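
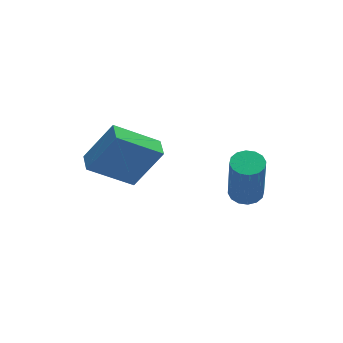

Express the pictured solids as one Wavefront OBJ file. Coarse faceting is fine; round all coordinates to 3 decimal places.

v 1.722 0.478 -3.913
v 2.205 0.854 -3.812
v 2.06 0.518 -1.866
v 1.578 0.142 -1.967
v 1.947 1.044 -3.799
v 1.802 0.709 -1.853
v 1.629 1.083 -3.816
v 1.484 0.747 -1.87
v 1.335 0.959 -3.859
v 1.191 0.624 -1.913
v 1.146 0.707 -3.916
v 1.002 0.371 -1.97
v 1.111 0.393 -3.973
v 0.967 0.057 -2.027
v 1.24 0.102 -4.014
v 1.095 -0.234 -2.068
v 1.498 -0.089 -4.027
v 1.353 -0.424 -2.081
v 1.816 -0.127 -4.01
v 1.671 -0.463 -2.064
v 2.109 -0.004 -3.967
v 1.965 -0.339 -2.021
v 2.298 0.249 -3.91
v 2.154 -0.087 -1.964
v 2.333 0.563 -3.853
v 2.189 0.227 -1.907
v -3.317 2.448 -2.263
v -2.323 2.163 -0.729
v -3.085 3.213 -2.272
v -2.091 2.928 -0.738
v -1.789 1.972 -3.342
v -0.795 1.687 -1.808
v -1.557 2.737 -3.351
v -0.563 2.452 -1.817
f 2 1 5
f 2 5 3
f 3 5 6
f 3 6 4
f 5 1 7
f 5 7 6
f 6 7 8
f 6 8 4
f 7 1 9
f 7 9 8
f 8 9 10
f 8 10 4
f 9 1 11
f 9 11 10
f 10 11 12
f 10 12 4
f 11 1 13
f 11 13 12
f 12 13 14
f 12 14 4
f 13 1 15
f 13 15 14
f 14 15 16
f 14 16 4
f 15 1 17
f 15 17 16
f 16 17 18
f 16 18 4
f 17 1 19
f 17 19 18
f 18 19 20
f 18 20 4
f 19 1 21
f 19 21 20
f 20 21 22
f 20 22 4
f 21 1 23
f 21 23 22
f 22 23 24
f 22 24 4
f 23 1 25
f 23 25 24
f 24 25 26
f 24 26 4
f 25 1 2
f 25 2 26
f 26 2 3
f 26 3 4
f 28 30 27
f 31 28 27
f 27 30 29
f 29 31 27
f 28 34 30
f 32 28 31
f 32 34 28
f 30 34 29
f 33 31 29
f 29 34 33
f 33 32 31
f 34 32 33



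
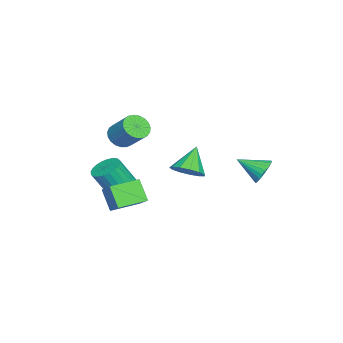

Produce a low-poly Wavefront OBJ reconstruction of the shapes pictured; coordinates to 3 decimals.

v 1.606 -0.859 -0.589
v 0.996 -1.488 0.566
v 2.516 -0.14 0.282
v 1.906 -0.77 1.437
v 2.714 -2.13 -0.697
v 2.104 -2.76 0.458
v 3.624 -1.412 0.174
v 3.014 -2.041 1.329
v -3.068 -3.25 1.757
v -2.431 -3.805 1.916
v -1.774 -2.704 3.122
v -2.412 -2.15 2.963
v -2.291 -3.603 1.656
v -1.634 -2.503 2.862
v -2.285 -3.341 1.413
v -1.629 -2.24 2.619
v -2.415 -3.063 1.23
v -1.758 -1.962 2.436
v -2.658 -2.817 1.138
v -2.001 -1.716 2.344
v -2.972 -2.646 1.153
v -2.315 -1.545 2.359
v -3.302 -2.579 1.272
v -2.646 -1.479 2.478
v -3.592 -2.629 1.475
v -2.936 -1.529 2.682
v -3.792 -2.786 1.727
v -3.135 -1.686 2.934
v -3.866 -3.023 1.984
v -3.209 -1.923 3.191
v -3.803 -3.3 2.202
v -3.146 -2.199 3.408
v -3.612 -3.568 2.343
v -2.955 -2.467 3.549
v -3.327 -3.781 2.382
v -2.671 -2.68 3.588
v -2.998 -3.902 2.313
v -2.341 -2.802 3.52
v -2.681 -3.911 2.149
v -2.024 -2.81 3.355
v -4.011 4.549 -0.48
v -3.714 4.164 -1.225
v -3.949 3.051 0.32
v -3.416 4.258 -1.073
v -3.208 4.395 -0.831
v -3.123 4.557 -0.536
v -3.173 4.717 -0.232
v -3.351 4.852 0.034
v -3.629 4.94 0.222
v -3.966 4.969 0.303
v -4.309 4.935 0.265
v -4.607 4.841 0.113
v -4.814 4.703 -0.129
v -4.9 4.542 -0.424
v -4.849 4.382 -0.728
v -4.672 4.247 -0.994
v -4.393 4.158 -1.182
v -4.057 4.129 -1.263
v -0.214 1.252 1.144
v 0.506 1.584 1.736
v -1.386 1.448 2.456
v 0.294 2.032 1.481
v -0.08 2.233 1.118
v -0.496 2.122 0.763
v -0.823 1.735 0.529
v -0.956 1.195 0.491
v -0.854 0.673 0.659
v -0.549 0.335 0.982
v -0.138 0.288 1.355
v 0.249 0.548 1.662
v 0.489 1.031 1.804
v -0.171 -2.264 -0.671
v 0.708 -2.119 -0.802
v 1.109 -2.992 0.941
v 0.231 -3.136 1.071
v 0.615 -1.826 -0.633
v 1.016 -2.698 1.11
v 0.401 -1.599 -0.47
v 0.803 -2.471 1.273
v 0.101 -1.473 -0.338
v 0.503 -2.346 1.405
v -0.24 -1.468 -0.257
v 0.161 -2.34 1.486
v -0.571 -1.584 -0.239
v -0.17 -2.456 1.504
v -0.841 -1.803 -0.286
v -0.44 -2.676 1.456
v -1.009 -2.093 -0.393
v -0.608 -2.965 1.35
v -1.049 -2.408 -0.541
v -0.648 -3.281 1.202
v -0.956 -2.702 -0.71
v -0.555 -3.574 1.033
v -0.743 -2.929 -0.873
v -0.341 -3.801 0.87
v -0.443 -3.054 -1.005
v -0.041 -3.927 0.738
v -0.101 -3.06 -1.086
v 0.3 -3.932 0.657
v 0.23 -2.944 -1.104
v 0.631 -3.816 0.639
v 0.5 -2.724 -1.056
v 0.901 -3.597 0.686
v 0.668 -2.435 -0.95
v 1.069 -3.307 0.793
f 2 4 1
f 5 2 1
f 1 4 3
f 3 5 1
f 2 8 4
f 6 2 5
f 6 8 2
f 4 8 3
f 7 5 3
f 3 8 7
f 7 6 5
f 8 6 7
f 10 9 13
f 10 13 11
f 11 13 14
f 11 14 12
f 13 9 15
f 13 15 14
f 14 15 16
f 14 16 12
f 15 9 17
f 15 17 16
f 16 17 18
f 16 18 12
f 17 9 19
f 17 19 18
f 18 19 20
f 18 20 12
f 19 9 21
f 19 21 20
f 20 21 22
f 20 22 12
f 21 9 23
f 21 23 22
f 22 23 24
f 22 24 12
f 23 9 25
f 23 25 24
f 24 25 26
f 24 26 12
f 25 9 27
f 25 27 26
f 26 27 28
f 26 28 12
f 27 9 29
f 27 29 28
f 28 29 30
f 28 30 12
f 29 9 31
f 29 31 30
f 30 31 32
f 30 32 12
f 31 9 33
f 31 33 32
f 32 33 34
f 32 34 12
f 33 9 35
f 33 35 34
f 34 35 36
f 34 36 12
f 35 9 37
f 35 37 36
f 36 37 38
f 36 38 12
f 37 9 39
f 37 39 38
f 38 39 40
f 38 40 12
f 39 9 10
f 39 10 40
f 40 10 11
f 40 11 12
f 42 41 44
f 42 44 43
f 44 41 45
f 44 45 43
f 45 41 46
f 45 46 43
f 46 41 47
f 46 47 43
f 47 41 48
f 47 48 43
f 48 41 49
f 48 49 43
f 49 41 50
f 49 50 43
f 50 41 51
f 50 51 43
f 51 41 52
f 51 52 43
f 52 41 53
f 52 53 43
f 53 41 54
f 53 54 43
f 54 41 55
f 54 55 43
f 55 41 56
f 55 56 43
f 56 41 57
f 56 57 43
f 57 41 58
f 57 58 43
f 58 41 42
f 58 42 43
f 60 59 62
f 60 62 61
f 62 59 63
f 62 63 61
f 63 59 64
f 63 64 61
f 64 59 65
f 64 65 61
f 65 59 66
f 65 66 61
f 66 59 67
f 66 67 61
f 67 59 68
f 67 68 61
f 68 59 69
f 68 69 61
f 69 59 70
f 69 70 61
f 70 59 71
f 70 71 61
f 71 59 60
f 71 60 61
f 73 72 76
f 73 76 74
f 74 76 77
f 74 77 75
f 76 72 78
f 76 78 77
f 77 78 79
f 77 79 75
f 78 72 80
f 78 80 79
f 79 80 81
f 79 81 75
f 80 72 82
f 80 82 81
f 81 82 83
f 81 83 75
f 82 72 84
f 82 84 83
f 83 84 85
f 83 85 75
f 84 72 86
f 84 86 85
f 85 86 87
f 85 87 75
f 86 72 88
f 86 88 87
f 87 88 89
f 87 89 75
f 88 72 90
f 88 90 89
f 89 90 91
f 89 91 75
f 90 72 92
f 90 92 91
f 91 92 93
f 91 93 75
f 92 72 94
f 92 94 93
f 93 94 95
f 93 95 75
f 94 72 96
f 94 96 95
f 95 96 97
f 95 97 75
f 96 72 98
f 96 98 97
f 97 98 99
f 97 99 75
f 98 72 100
f 98 100 99
f 99 100 101
f 99 101 75
f 100 72 102
f 100 102 101
f 101 102 103
f 101 103 75
f 102 72 104
f 102 104 103
f 103 104 105
f 103 105 75
f 104 72 73
f 104 73 105
f 105 73 74
f 105 74 75



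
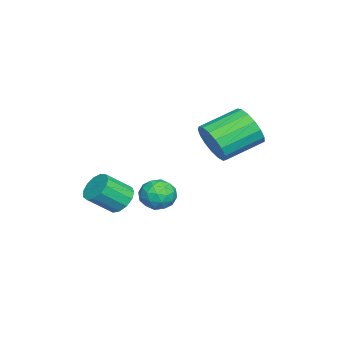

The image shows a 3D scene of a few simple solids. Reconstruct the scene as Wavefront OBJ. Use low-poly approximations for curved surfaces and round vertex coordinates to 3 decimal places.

v 0.737 -1.947 -2.496
v 1.18 -2.158 -2.98
v 1.686 -3.004 -2.149
v 1.243 -2.793 -1.664
v 1.355 -1.867 -2.791
v 1.862 -2.713 -1.96
v 1.334 -1.601 -2.508
v 1.84 -2.448 -1.676
v 1.123 -1.446 -2.221
v 1.629 -2.292 -1.389
v 0.79 -1.449 -2.021
v 1.296 -2.295 -1.189
v 0.439 -1.61 -1.972
v 0.946 -2.457 -1.141
v 0.184 -1.878 -2.089
v 0.69 -2.725 -1.258
v 0.103 -2.168 -2.336
v 0.61 -3.015 -1.504
v 0.224 -2.388 -2.633
v 0.731 -3.234 -1.801
v 0.508 -2.467 -2.886
v 1.014 -3.314 -2.055
v 0.864 -2.381 -3.016
v 1.371 -3.228 -2.185
v -1.483 1.005 -0.32
v -0.985 0.987 0.488
v -1.978 2.278 1.129
v -2.477 2.295 0.32
v -0.762 1.287 0.23
v -1.755 2.578 0.87
v -0.704 1.522 -0.155
v -1.697 2.813 0.485
v -0.825 1.639 -0.578
v -1.818 2.93 0.062
v -1.097 1.61 -0.941
v -2.09 2.901 -0.301
v -1.457 1.443 -1.163
v -2.45 2.734 -0.522
v -1.823 1.175 -1.191
v -2.816 2.466 -0.551
v -2.112 0.868 -1.019
v -3.105 2.159 -0.379
v -2.256 0.592 -0.688
v -3.249 1.883 -0.048
v -2.224 0.411 -0.272
v -3.217 1.702 0.368
v -2.022 0.366 0.133
v -3.015 1.657 0.773
v -1.696 0.467 0.434
v -2.689 1.758 1.074
v -1.322 0.691 0.562
v -2.315 1.982 1.202
v -1.69 -0.706 -3.421
v -1.375 -0.347 -2.807
v -0.845 -1.633 -3.313
v -0.53 -1.274 -2.699
v -1.24 -1.588 -2.644
v -1.762 -1.015 -2.711
v -0.458 -0.965 -3.409
v -0.98 -0.392 -3.476
v -0.614 -0.507 -2.799
v -1.097 -0.892 -2.327
v -1.123 -1.088 -3.793
v -1.606 -1.473 -3.321
v -1.607 -0.445 -3.124
v -0.613 -1.535 -2.996
v -1.03 -1.719 -2.964
v -0.845 -1.508 -2.603
v -1.834 -0.838 -3.067
v -1.649 -0.627 -2.706
v -1.57 -1.356 -2.61
v -0.571 -1.353 -3.414
v -0.386 -1.142 -3.053
v -1.375 -0.472 -3.517
v -1.19 -0.261 -3.156
v -0.65 -0.624 -3.51
v -0.974 -0.328 -2.758
v -0.477 -0.873 -2.694
v -0.435 -0.691 -3.112
v -0.742 -0.354 -3.151
v -1.258 -0.555 -2.48
v -0.761 -1.099 -2.416
v -1.179 -1.284 -2.384
v -1.486 -0.947 -2.424
v -0.811 -0.648 -2.476
v -1.459 -0.881 -3.704
v -0.962 -1.425 -3.64
v -0.734 -1.033 -3.696
v -1.041 -0.696 -3.736
v -1.743 -1.107 -3.426
v -1.246 -1.652 -3.362
v -1.478 -1.626 -2.969
v -1.785 -1.289 -3.008
v -1.409 -1.332 -3.644
f 2 1 5
f 2 5 3
f 3 5 6
f 3 6 4
f 5 1 7
f 5 7 6
f 6 7 8
f 6 8 4
f 7 1 9
f 7 9 8
f 8 9 10
f 8 10 4
f 9 1 11
f 9 11 10
f 10 11 12
f 10 12 4
f 11 1 13
f 11 13 12
f 12 13 14
f 12 14 4
f 13 1 15
f 13 15 14
f 14 15 16
f 14 16 4
f 15 1 17
f 15 17 16
f 16 17 18
f 16 18 4
f 17 1 19
f 17 19 18
f 18 19 20
f 18 20 4
f 19 1 21
f 19 21 20
f 20 21 22
f 20 22 4
f 21 1 23
f 21 23 22
f 22 23 24
f 22 24 4
f 23 1 2
f 23 2 24
f 24 2 3
f 24 3 4
f 26 25 29
f 26 29 27
f 27 29 30
f 27 30 28
f 29 25 31
f 29 31 30
f 30 31 32
f 30 32 28
f 31 25 33
f 31 33 32
f 32 33 34
f 32 34 28
f 33 25 35
f 33 35 34
f 34 35 36
f 34 36 28
f 35 25 37
f 35 37 36
f 36 37 38
f 36 38 28
f 37 25 39
f 37 39 38
f 38 39 40
f 38 40 28
f 39 25 41
f 39 41 40
f 40 41 42
f 40 42 28
f 41 25 43
f 41 43 42
f 42 43 44
f 42 44 28
f 43 25 45
f 43 45 44
f 44 45 46
f 44 46 28
f 45 25 47
f 45 47 46
f 46 47 48
f 46 48 28
f 47 25 49
f 47 49 48
f 48 49 50
f 48 50 28
f 49 25 51
f 49 51 50
f 50 51 52
f 50 52 28
f 51 25 26
f 51 26 52
f 52 26 27
f 52 27 28
f 53 90 69
f 90 64 93
f 69 93 58
f 90 93 69
f 53 69 65
f 69 58 70
f 65 70 54
f 69 70 65
f 53 65 74
f 65 54 75
f 74 75 60
f 65 75 74
f 53 74 86
f 74 60 89
f 86 89 63
f 74 89 86
f 53 86 90
f 86 63 94
f 90 94 64
f 86 94 90
f 54 70 81
f 70 58 84
f 81 84 62
f 70 84 81
f 58 93 71
f 93 64 92
f 71 92 57
f 93 92 71
f 64 94 91
f 94 63 87
f 91 87 55
f 94 87 91
f 63 89 88
f 89 60 76
f 88 76 59
f 89 76 88
f 60 75 80
f 75 54 77
f 80 77 61
f 75 77 80
f 56 82 68
f 82 62 83
f 68 83 57
f 82 83 68
f 56 68 66
f 68 57 67
f 66 67 55
f 68 67 66
f 56 66 73
f 66 55 72
f 73 72 59
f 66 72 73
f 56 73 78
f 73 59 79
f 78 79 61
f 73 79 78
f 56 78 82
f 78 61 85
f 82 85 62
f 78 85 82
f 57 83 71
f 83 62 84
f 71 84 58
f 83 84 71
f 55 67 91
f 67 57 92
f 91 92 64
f 67 92 91
f 59 72 88
f 72 55 87
f 88 87 63
f 72 87 88
f 61 79 80
f 79 59 76
f 80 76 60
f 79 76 80
f 62 85 81
f 85 61 77
f 81 77 54
f 85 77 81



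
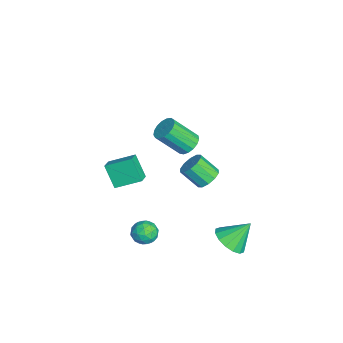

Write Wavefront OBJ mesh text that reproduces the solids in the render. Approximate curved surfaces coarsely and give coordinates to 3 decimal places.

v -3.196 1.479 -0.251
v -2.798 1.002 -0.689
v -2.806 -0.295 0.713
v -3.204 0.181 1.151
v -2.543 1.192 -0.513
v -2.551 -0.106 0.889
v -2.437 1.447 -0.276
v -2.445 0.15 1.126
v -2.505 1.709 -0.034
v -2.513 0.412 1.368
v -2.732 1.919 0.159
v -2.74 0.622 1.561
v -3.064 2.028 0.258
v -3.073 0.731 1.66
v -3.427 2.011 0.24
v -3.435 0.714 1.642
v -3.737 1.872 0.11
v -3.745 0.575 1.512
v -3.923 1.643 -0.103
v -3.931 0.346 1.299
v -3.942 1.376 -0.35
v -3.951 0.079 1.052
v -3.791 1.133 -0.574
v -3.799 -0.164 0.828
v -3.503 0.969 -0.724
v -3.511 -0.328 0.678
v -3.145 0.922 -0.766
v -3.153 -0.375 0.636
v 3.552 -0.414 -0.742
v 3.95 -0.524 -1.377
v 2.97 -1.476 -0.923
v 3.368 -1.586 -1.558
v 3.712 -1.62 -0.884
v 4.072 -0.963 -0.772
v 2.848 -1.037 -1.528
v 3.208 -0.38 -1.416
v 3.516 -0.909 -1.862
v 4.049 -1.269 -1.464
v 2.871 -0.731 -0.836
v 3.404 -1.091 -0.438
v 3.802 -0.375 -1.044
v 3.118 -1.625 -1.256
v 3.32 -1.644 -0.86
v 3.554 -1.709 -1.233
v 3.874 -0.634 -0.688
v 4.108 -0.698 -1.061
v 3.968 -1.343 -0.771
v 2.812 -1.302 -1.239
v 3.046 -1.366 -1.612
v 3.366 -0.291 -1.067
v 3.6 -0.356 -1.44
v 2.952 -0.657 -1.529
v 3.781 -0.667 -1.702
v 3.439 -1.291 -1.808
v 3.133 -0.968 -1.791
v 3.345 -0.582 -1.725
v 4.095 -0.878 -1.468
v 3.752 -1.503 -1.574
v 3.954 -1.523 -1.178
v 4.166 -1.137 -1.112
v 3.839 -1.105 -1.753
v 3.168 -0.497 -0.726
v 2.825 -1.122 -0.832
v 2.754 -0.863 -1.188
v 2.966 -0.477 -1.122
v 3.481 -0.709 -0.492
v 3.139 -1.333 -0.598
v 3.575 -1.418 -0.575
v 3.787 -1.032 -0.509
v 3.081 -0.895 -0.547
v 1.289 -2.256 0.83
v 0.606 -2.747 2.011
v 1.382 -0.875 1.459
v 0.698 -1.366 2.639
v 2.002 -2.454 1.161
v 1.318 -2.945 2.341
v 2.094 -1.073 1.789
v 1.411 -1.564 2.97
v 3.643 3.283 -1.801
v 4.498 3.003 -1.389
v 3.417 4.337 -0.619
v 4.623 3.385 -1.706
v 4.485 3.741 -2.049
v 4.122 3.973 -2.325
v 3.63 4.021 -2.461
v 3.142 3.871 -2.421
v 2.788 3.564 -2.214
v 2.663 3.181 -1.897
v 2.8 2.826 -1.554
v 3.163 2.593 -1.278
v 3.655 2.545 -1.142
v 4.144 2.695 -1.182
v 3.654 2.165 3.419
v 4.275 1.834 3.327
v 3.947 0.963 4.249
v 3.326 1.295 4.341
v 4.329 2.141 3.636
v 4.002 1.27 4.558
v 4.126 2.457 3.862
v 3.798 1.587 4.784
v 3.742 2.662 3.919
v 3.414 1.791 4.841
v 3.324 2.677 3.785
v 2.997 1.806 4.707
v 3.033 2.497 3.511
v 2.705 1.626 4.433
v 2.978 2.19 3.202
v 2.651 1.319 4.124
v 3.182 1.873 2.976
v 2.854 1.003 3.898
v 3.566 1.669 2.919
v 3.238 0.798 3.841
v 3.983 1.654 3.053
v 3.656 0.783 3.975
f 2 1 5
f 2 5 3
f 3 5 6
f 3 6 4
f 5 1 7
f 5 7 6
f 6 7 8
f 6 8 4
f 7 1 9
f 7 9 8
f 8 9 10
f 8 10 4
f 9 1 11
f 9 11 10
f 10 11 12
f 10 12 4
f 11 1 13
f 11 13 12
f 12 13 14
f 12 14 4
f 13 1 15
f 13 15 14
f 14 15 16
f 14 16 4
f 15 1 17
f 15 17 16
f 16 17 18
f 16 18 4
f 17 1 19
f 17 19 18
f 18 19 20
f 18 20 4
f 19 1 21
f 19 21 20
f 20 21 22
f 20 22 4
f 21 1 23
f 21 23 22
f 22 23 24
f 22 24 4
f 23 1 25
f 23 25 24
f 24 25 26
f 24 26 4
f 25 1 27
f 25 27 26
f 26 27 28
f 26 28 4
f 27 1 2
f 27 2 28
f 28 2 3
f 28 3 4
f 29 66 45
f 66 40 69
f 45 69 34
f 66 69 45
f 29 45 41
f 45 34 46
f 41 46 30
f 45 46 41
f 29 41 50
f 41 30 51
f 50 51 36
f 41 51 50
f 29 50 62
f 50 36 65
f 62 65 39
f 50 65 62
f 29 62 66
f 62 39 70
f 66 70 40
f 62 70 66
f 30 46 57
f 46 34 60
f 57 60 38
f 46 60 57
f 34 69 47
f 69 40 68
f 47 68 33
f 69 68 47
f 40 70 67
f 70 39 63
f 67 63 31
f 70 63 67
f 39 65 64
f 65 36 52
f 64 52 35
f 65 52 64
f 36 51 56
f 51 30 53
f 56 53 37
f 51 53 56
f 32 58 44
f 58 38 59
f 44 59 33
f 58 59 44
f 32 44 42
f 44 33 43
f 42 43 31
f 44 43 42
f 32 42 49
f 42 31 48
f 49 48 35
f 42 48 49
f 32 49 54
f 49 35 55
f 54 55 37
f 49 55 54
f 32 54 58
f 54 37 61
f 58 61 38
f 54 61 58
f 33 59 47
f 59 38 60
f 47 60 34
f 59 60 47
f 31 43 67
f 43 33 68
f 67 68 40
f 43 68 67
f 35 48 64
f 48 31 63
f 64 63 39
f 48 63 64
f 37 55 56
f 55 35 52
f 56 52 36
f 55 52 56
f 38 61 57
f 61 37 53
f 57 53 30
f 61 53 57
f 72 74 71
f 75 72 71
f 71 74 73
f 73 75 71
f 72 78 74
f 76 72 75
f 76 78 72
f 74 78 73
f 77 75 73
f 73 78 77
f 77 76 75
f 78 76 77
f 80 79 82
f 80 82 81
f 82 79 83
f 82 83 81
f 83 79 84
f 83 84 81
f 84 79 85
f 84 85 81
f 85 79 86
f 85 86 81
f 86 79 87
f 86 87 81
f 87 79 88
f 87 88 81
f 88 79 89
f 88 89 81
f 89 79 90
f 89 90 81
f 90 79 91
f 90 91 81
f 91 79 92
f 91 92 81
f 92 79 80
f 92 80 81
f 94 93 97
f 94 97 95
f 95 97 98
f 95 98 96
f 97 93 99
f 97 99 98
f 98 99 100
f 98 100 96
f 99 93 101
f 99 101 100
f 100 101 102
f 100 102 96
f 101 93 103
f 101 103 102
f 102 103 104
f 102 104 96
f 103 93 105
f 103 105 104
f 104 105 106
f 104 106 96
f 105 93 107
f 105 107 106
f 106 107 108
f 106 108 96
f 107 93 109
f 107 109 108
f 108 109 110
f 108 110 96
f 109 93 111
f 109 111 110
f 110 111 112
f 110 112 96
f 111 93 113
f 111 113 112
f 112 113 114
f 112 114 96
f 113 93 94
f 113 94 114
f 114 94 95
f 114 95 96



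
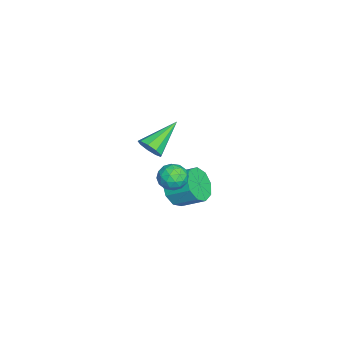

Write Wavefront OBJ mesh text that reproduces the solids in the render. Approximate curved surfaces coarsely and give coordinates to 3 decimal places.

v 1.045 -2.06 2.11
v 1.478 -2.083 2.71
v -0.365 -0.92 3.17
v 1.593 -1.678 2.428
v 1.452 -1.452 1.998
v 1.12 -1.511 1.62
v 0.753 -1.826 1.471
v 0.523 -2.251 1.622
v 0.536 -2.587 2.001
v 0.788 -2.676 2.431
v 1.16 -2.476 2.711
v -3.332 -1.356 -4.288
v -2.778 -0.967 -5.142
v -2.474 0.304 -4.367
v -3.028 -0.084 -3.512
v -3.495 -0.766 -5.19
v -3.19 0.505 -4.415
v -4.135 -0.841 -4.816
v -3.831 0.43 -4.04
v -4.4 -1.157 -4.194
v -4.096 0.114 -3.419
v -4.165 -1.566 -3.617
v -3.861 -0.294 -2.841
v -3.54 -1.876 -3.353
v -3.236 -0.605 -2.577
v -2.818 -1.943 -3.527
v -2.514 -0.672 -2.751
v -2.337 -1.735 -4.057
v -2.032 -0.464 -3.281
v -2.321 -1.349 -4.695
v -2.017 -0.078 -3.919
v -1.595 -0.974 -1.559
v -1.146 -0.546 -0.976
v -0.534 -1.834 -1.744
v -0.085 -1.406 -1.161
v -0.76 -1.868 -0.923
v -1.416 -1.336 -0.809
v -0.264 -1.044 -1.911
v -0.92 -0.512 -1.797
v -0.323 -0.589 -1.193
v -0.63 -1.098 -0.583
v -1.05 -1.282 -2.137
v -1.357 -1.791 -1.527
v -1.463 -0.684 -1.251
v -0.217 -1.696 -1.469
v -0.613 -1.967 -1.329
v -0.349 -1.715 -0.986
v -1.622 -1.149 -1.153
v -1.358 -0.897 -0.811
v -1.131 -1.674 -0.78
v -0.322 -1.483 -1.909
v -0.058 -1.231 -1.567
v -1.331 -0.665 -1.734
v -1.067 -0.413 -1.391
v -0.549 -0.706 -1.94
v -0.716 -0.458 -1.036
v -0.093 -0.963 -1.145
v -0.198 -0.751 -1.586
v -0.583 -0.438 -1.519
v -0.896 -0.757 -0.678
v -0.273 -1.263 -0.786
v -0.67 -1.534 -0.647
v -1.055 -1.222 -0.58
v -0.413 -0.782 -0.806
v -1.407 -1.117 -1.934
v -0.784 -1.623 -2.042
v -0.625 -1.158 -2.14
v -1.01 -0.846 -2.073
v -1.587 -1.417 -1.575
v -0.964 -1.922 -1.684
v -1.097 -1.942 -1.201
v -1.482 -1.629 -1.134
v -1.267 -1.598 -1.914
f 2 1 4
f 2 4 3
f 4 1 5
f 4 5 3
f 5 1 6
f 5 6 3
f 6 1 7
f 6 7 3
f 7 1 8
f 7 8 3
f 8 1 9
f 8 9 3
f 9 1 10
f 9 10 3
f 10 1 11
f 10 11 3
f 11 1 2
f 11 2 3
f 13 12 16
f 13 16 14
f 14 16 17
f 14 17 15
f 16 12 18
f 16 18 17
f 17 18 19
f 17 19 15
f 18 12 20
f 18 20 19
f 19 20 21
f 19 21 15
f 20 12 22
f 20 22 21
f 21 22 23
f 21 23 15
f 22 12 24
f 22 24 23
f 23 24 25
f 23 25 15
f 24 12 26
f 24 26 25
f 25 26 27
f 25 27 15
f 26 12 28
f 26 28 27
f 27 28 29
f 27 29 15
f 28 12 30
f 28 30 29
f 29 30 31
f 29 31 15
f 30 12 13
f 30 13 31
f 31 13 14
f 31 14 15
f 32 69 48
f 69 43 72
f 48 72 37
f 69 72 48
f 32 48 44
f 48 37 49
f 44 49 33
f 48 49 44
f 32 44 53
f 44 33 54
f 53 54 39
f 44 54 53
f 32 53 65
f 53 39 68
f 65 68 42
f 53 68 65
f 32 65 69
f 65 42 73
f 69 73 43
f 65 73 69
f 33 49 60
f 49 37 63
f 60 63 41
f 49 63 60
f 37 72 50
f 72 43 71
f 50 71 36
f 72 71 50
f 43 73 70
f 73 42 66
f 70 66 34
f 73 66 70
f 42 68 67
f 68 39 55
f 67 55 38
f 68 55 67
f 39 54 59
f 54 33 56
f 59 56 40
f 54 56 59
f 35 61 47
f 61 41 62
f 47 62 36
f 61 62 47
f 35 47 45
f 47 36 46
f 45 46 34
f 47 46 45
f 35 45 52
f 45 34 51
f 52 51 38
f 45 51 52
f 35 52 57
f 52 38 58
f 57 58 40
f 52 58 57
f 35 57 61
f 57 40 64
f 61 64 41
f 57 64 61
f 36 62 50
f 62 41 63
f 50 63 37
f 62 63 50
f 34 46 70
f 46 36 71
f 70 71 43
f 46 71 70
f 38 51 67
f 51 34 66
f 67 66 42
f 51 66 67
f 40 58 59
f 58 38 55
f 59 55 39
f 58 55 59
f 41 64 60
f 64 40 56
f 60 56 33
f 64 56 60



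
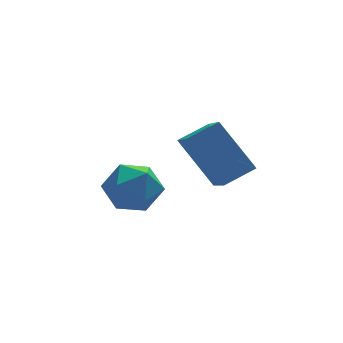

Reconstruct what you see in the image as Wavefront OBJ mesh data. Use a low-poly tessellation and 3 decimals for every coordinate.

v -0.779 1.733 0.147
v -0.913 0.327 1.038
v 0.22 1.908 0.573
v 0.086 0.502 1.464
v 0.014 0.738 -1.304
v -0.12 -0.668 -0.413
v 1.013 0.913 -0.878
v 0.879 -0.493 0.013
v -2.655 3.488 -2.551
v -1.871 4.122 -2.581
v -1.629 2.218 -2.579
v -0.845 2.852 -2.609
v -1.406 2.782 -1.772
v -2.04 3.567 -1.755
v -1.46 2.773 -3.405
v -2.094 3.558 -3.388
v -1.132 3.681 -3.108
v -1.099 3.686 -2.099
v -2.401 2.654 -3.061
v -2.368 2.659 -2.052
f 2 4 1
f 5 2 1
f 1 4 3
f 3 5 1
f 2 8 4
f 6 2 5
f 6 8 2
f 4 8 3
f 7 5 3
f 3 8 7
f 7 6 5
f 8 6 7
f 9 20 14
f 9 14 10
f 9 10 16
f 9 16 19
f 9 19 20
f 10 14 18
f 14 20 13
f 20 19 11
f 19 16 15
f 16 10 17
f 12 18 13
f 12 13 11
f 12 11 15
f 12 15 17
f 12 17 18
f 13 18 14
f 11 13 20
f 15 11 19
f 17 15 16
f 18 17 10



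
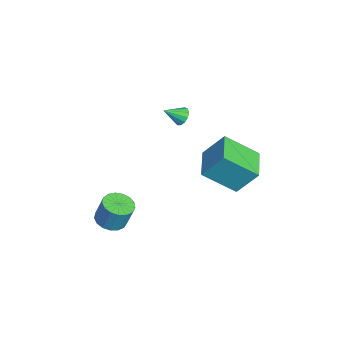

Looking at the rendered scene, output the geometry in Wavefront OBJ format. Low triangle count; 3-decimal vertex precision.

v -1.493 1.326 1.786
v -1.224 1.082 1.36
v -1.327 0.414 2.414
v -1.005 1.237 1.527
v -0.941 1.42 1.776
v -1.053 1.573 2.028
v -1.304 1.648 2.204
v -1.615 1.621 2.247
v -1.888 1.5 2.144
v -2.035 1.324 1.927
v -2.011 1.149 1.666
v -1.822 1.03 1.443
v -1.529 1.005 1.329
v -0.574 2.249 -0.285
v -0.338 3.284 1.081
v -0.442 3.939 -1.59
v -0.205 4.975 -0.225
v 1.245 2.005 -0.415
v 1.482 3.041 0.95
v 1.378 3.696 -1.721
v 1.614 4.731 -0.355
v 0.782 -2.34 -3.891
v 1.492 -2.77 -3.888
v 1.728 -2.369 -2.525
v 1.018 -1.94 -2.529
v 1.6 -2.409 -4.013
v 1.836 -2.008 -2.65
v 1.521 -2.032 -4.11
v 1.757 -1.631 -2.747
v 1.272 -1.726 -4.157
v 1.508 -1.325 -2.794
v 0.911 -1.56 -4.143
v 1.147 -1.159 -2.781
v 0.521 -1.574 -4.072
v 0.757 -1.173 -2.709
v 0.19 -1.763 -3.959
v 0.426 -1.362 -2.596
v -0.005 -2.084 -3.83
v 0.231 -1.683 -2.468
v -0.02 -2.464 -3.716
v 0.216 -2.063 -2.353
v 0.149 -2.816 -3.642
v 0.385 -2.415 -2.279
v 0.463 -3.059 -3.625
v 0.699 -2.658 -2.262
v 0.85 -3.137 -3.669
v 1.086 -2.736 -2.306
v 1.221 -3.033 -3.764
v 1.458 -2.632 -2.401
f 2 1 4
f 2 4 3
f 4 1 5
f 4 5 3
f 5 1 6
f 5 6 3
f 6 1 7
f 6 7 3
f 7 1 8
f 7 8 3
f 8 1 9
f 8 9 3
f 9 1 10
f 9 10 3
f 10 1 11
f 10 11 3
f 11 1 12
f 11 12 3
f 12 1 13
f 12 13 3
f 13 1 2
f 13 2 3
f 15 17 14
f 18 15 14
f 14 17 16
f 16 18 14
f 15 21 17
f 19 15 18
f 19 21 15
f 17 21 16
f 20 18 16
f 16 21 20
f 20 19 18
f 21 19 20
f 23 22 26
f 23 26 24
f 24 26 27
f 24 27 25
f 26 22 28
f 26 28 27
f 27 28 29
f 27 29 25
f 28 22 30
f 28 30 29
f 29 30 31
f 29 31 25
f 30 22 32
f 30 32 31
f 31 32 33
f 31 33 25
f 32 22 34
f 32 34 33
f 33 34 35
f 33 35 25
f 34 22 36
f 34 36 35
f 35 36 37
f 35 37 25
f 36 22 38
f 36 38 37
f 37 38 39
f 37 39 25
f 38 22 40
f 38 40 39
f 39 40 41
f 39 41 25
f 40 22 42
f 40 42 41
f 41 42 43
f 41 43 25
f 42 22 44
f 42 44 43
f 43 44 45
f 43 45 25
f 44 22 46
f 44 46 45
f 45 46 47
f 45 47 25
f 46 22 48
f 46 48 47
f 47 48 49
f 47 49 25
f 48 22 23
f 48 23 49
f 49 23 24
f 49 24 25



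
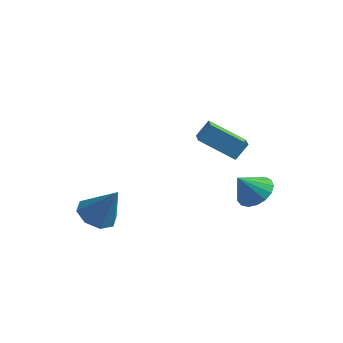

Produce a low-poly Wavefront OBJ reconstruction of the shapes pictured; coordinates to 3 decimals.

v -2.557 -3.258 -1.734
v -1.636 -3.276 -2.318
v -1.383 -3.202 0.114
v -1.906 -2.5 -2.17
v -2.557 -2.169 -1.767
v -3.208 -2.476 -1.345
v -3.477 -3.241 -1.151
v -3.207 -4.016 -1.298
v -2.556 -4.348 -1.701
v -1.905 -4.041 -2.123
v 2.99 0.054 2.183
v 3.705 -1.137 2.692
v 1.307 -0.476 3.303
v 2.022 -1.668 3.813
v 3.358 0.628 3.007
v 4.073 -0.564 3.517
v 1.675 0.097 4.128
v 2.39 -1.094 4.637
v 3.485 1.535 -1.082
v 4.339 0.908 -1.04
v 2.875 0.785 0.142
v 4.46 1.299 -0.74
v 4.358 1.744 -0.519
v 4.056 2.141 -0.427
v 3.623 2.399 -0.485
v 3.159 2.459 -0.68
v 2.769 2.307 -0.967
v 2.543 1.978 -1.28
v 2.533 1.548 -1.549
v 2.742 1.114 -1.71
v 3.12 0.777 -1.728
v 3.582 0.613 -1.598
v 4.022 0.661 -1.349
f 2 1 4
f 2 4 3
f 4 1 5
f 4 5 3
f 5 1 6
f 5 6 3
f 6 1 7
f 6 7 3
f 7 1 8
f 7 8 3
f 8 1 9
f 8 9 3
f 9 1 10
f 9 10 3
f 10 1 2
f 10 2 3
f 12 14 11
f 15 12 11
f 11 14 13
f 13 15 11
f 12 18 14
f 16 12 15
f 16 18 12
f 14 18 13
f 17 15 13
f 13 18 17
f 17 16 15
f 18 16 17
f 20 19 22
f 20 22 21
f 22 19 23
f 22 23 21
f 23 19 24
f 23 24 21
f 24 19 25
f 24 25 21
f 25 19 26
f 25 26 21
f 26 19 27
f 26 27 21
f 27 19 28
f 27 28 21
f 28 19 29
f 28 29 21
f 29 19 30
f 29 30 21
f 30 19 31
f 30 31 21
f 31 19 32
f 31 32 21
f 32 19 33
f 32 33 21
f 33 19 20
f 33 20 21



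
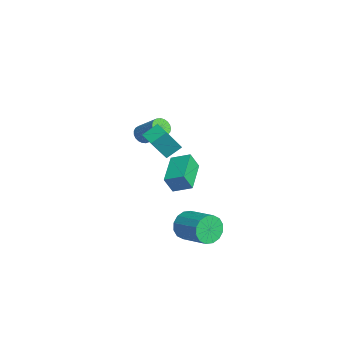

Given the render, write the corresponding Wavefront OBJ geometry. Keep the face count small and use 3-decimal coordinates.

v 3.062 -1.882 -2.145
v 3.554 -2.167 -2.907
v 5.089 -1.203 -2.276
v 4.598 -0.918 -1.515
v 3.343 -1.743 -3.042
v 4.879 -0.779 -2.411
v 3.058 -1.357 -2.937
v 4.593 -0.393 -2.306
v 2.773 -1.111 -2.62
v 4.309 -0.147 -1.989
v 2.566 -1.072 -2.176
v 4.102 -0.108 -1.545
v 2.492 -1.25 -1.723
v 4.028 -0.286 -1.092
v 2.571 -1.597 -1.384
v 4.106 -0.633 -0.753
v 2.781 -2.021 -1.249
v 4.317 -1.057 -0.618
v 3.067 -2.407 -1.354
v 4.602 -1.443 -0.723
v 3.351 -2.653 -1.671
v 4.887 -1.689 -1.04
v 3.558 -2.692 -2.115
v 5.094 -1.728 -1.484
v 3.632 -2.514 -2.568
v 5.168 -1.55 -1.937
v 2.18 -2.151 1.782
v 2.213 -2.625 2.763
v 2.617 -1.168 2.242
v 2.649 -1.642 3.223
v 4.091 -2.818 1.397
v 4.123 -3.292 2.378
v 4.527 -1.835 1.857
v 4.56 -2.309 2.838
v 0.794 -3.139 2.546
v 1.476 -4.066 4.254
v 0.52 -2.261 3.132
v 1.202 -3.189 4.84
v 1.658 -2.771 2.4
v 2.34 -3.699 4.108
v 1.384 -1.894 2.986
v 2.066 -2.821 4.694
v -3.451 -3.335 1.058
v -3.173 -3.02 0.575
v -2.15 -2.11 1.76
v -2.429 -2.425 2.242
v -3.379 -2.862 0.632
v -2.356 -1.953 1.817
v -3.598 -2.786 0.763
v -2.575 -1.876 1.947
v -3.792 -2.805 0.945
v -2.769 -1.895 2.129
v -3.927 -2.915 1.146
v -2.904 -2.006 2.33
v -3.979 -3.098 1.332
v -2.956 -2.189 2.516
v -3.941 -3.322 1.47
v -2.918 -2.412 2.655
v -3.817 -3.548 1.538
v -2.794 -2.638 2.722
v -3.631 -3.737 1.522
v -2.608 -2.828 2.706
v -3.413 -3.857 1.426
v -2.391 -2.947 2.61
v -3.202 -3.886 1.266
v -2.18 -2.977 2.451
v -3.035 -3.82 1.071
v -2.012 -2.911 2.255
v -2.939 -3.67 0.873
v -1.916 -2.761 2.057
v -2.932 -3.462 0.707
v -1.909 -2.553 1.891
v -3.014 -3.232 0.602
v -1.992 -2.323 1.786
f 2 1 5
f 2 5 3
f 3 5 6
f 3 6 4
f 5 1 7
f 5 7 6
f 6 7 8
f 6 8 4
f 7 1 9
f 7 9 8
f 8 9 10
f 8 10 4
f 9 1 11
f 9 11 10
f 10 11 12
f 10 12 4
f 11 1 13
f 11 13 12
f 12 13 14
f 12 14 4
f 13 1 15
f 13 15 14
f 14 15 16
f 14 16 4
f 15 1 17
f 15 17 16
f 16 17 18
f 16 18 4
f 17 1 19
f 17 19 18
f 18 19 20
f 18 20 4
f 19 1 21
f 19 21 20
f 20 21 22
f 20 22 4
f 21 1 23
f 21 23 22
f 22 23 24
f 22 24 4
f 23 1 25
f 23 25 24
f 24 25 26
f 24 26 4
f 25 1 2
f 25 2 26
f 26 2 3
f 26 3 4
f 28 30 27
f 31 28 27
f 27 30 29
f 29 31 27
f 28 34 30
f 32 28 31
f 32 34 28
f 30 34 29
f 33 31 29
f 29 34 33
f 33 32 31
f 34 32 33
f 36 38 35
f 39 36 35
f 35 38 37
f 37 39 35
f 36 42 38
f 40 36 39
f 40 42 36
f 38 42 37
f 41 39 37
f 37 42 41
f 41 40 39
f 42 40 41
f 44 43 47
f 44 47 45
f 45 47 48
f 45 48 46
f 47 43 49
f 47 49 48
f 48 49 50
f 48 50 46
f 49 43 51
f 49 51 50
f 50 51 52
f 50 52 46
f 51 43 53
f 51 53 52
f 52 53 54
f 52 54 46
f 53 43 55
f 53 55 54
f 54 55 56
f 54 56 46
f 55 43 57
f 55 57 56
f 56 57 58
f 56 58 46
f 57 43 59
f 57 59 58
f 58 59 60
f 58 60 46
f 59 43 61
f 59 61 60
f 60 61 62
f 60 62 46
f 61 43 63
f 61 63 62
f 62 63 64
f 62 64 46
f 63 43 65
f 63 65 64
f 64 65 66
f 64 66 46
f 65 43 67
f 65 67 66
f 66 67 68
f 66 68 46
f 67 43 69
f 67 69 68
f 68 69 70
f 68 70 46
f 69 43 71
f 69 71 70
f 70 71 72
f 70 72 46
f 71 43 73
f 71 73 72
f 72 73 74
f 72 74 46
f 73 43 44
f 73 44 74
f 74 44 45
f 74 45 46



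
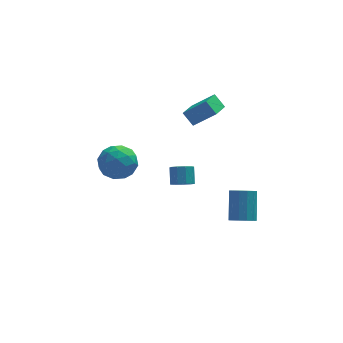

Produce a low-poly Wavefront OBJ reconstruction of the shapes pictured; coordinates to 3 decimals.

v -1.506 5.04 -3.098
v -0.944 4.512 -2.153
v -2.716 3.488 -3.247
v -2.154 2.96 -2.302
v -2.837 3.954 -2.127
v -2.09 4.914 -2.034
v -1.57 3.086 -3.366
v -0.823 4.046 -3.273
v -0.984 3.304 -2.319
v -1.767 3.84 -1.553
v -1.893 4.16 -3.847
v -2.676 4.696 -3.081
v -1.119 4.912 -2.612
v -2.541 3.088 -2.788
v -2.943 3.672 -2.684
v -2.612 3.362 -2.129
v -1.792 5.149 -2.542
v -1.462 4.838 -1.987
v -2.575 4.51 -1.972
v -2.198 3.162 -3.413
v -1.868 2.851 -2.858
v -1.048 4.638 -3.271
v -0.717 4.328 -2.716
v -1.085 3.49 -3.428
v -0.812 3.892 -2.154
v -1.523 2.979 -2.242
v -1.18 3.054 -2.867
v -0.741 3.618 -2.813
v -1.272 4.207 -1.704
v -1.983 3.295 -1.792
v -2.385 3.879 -1.689
v -1.946 4.443 -1.634
v -1.296 3.497 -1.802
v -1.677 4.705 -3.608
v -2.388 3.793 -3.696
v -1.714 3.557 -3.766
v -1.275 4.121 -3.711
v -2.137 5.021 -3.158
v -2.848 4.108 -3.246
v -2.919 4.382 -2.587
v -2.48 4.946 -2.533
v -2.364 4.503 -3.598
v 3.72 -3.323 -2.177
v 4.197 -3.787 -1.853
v 4.457 -2.56 -0.479
v 3.98 -2.097 -0.803
v 4.422 -3.547 -2.11
v 4.682 -2.321 -0.736
v 4.424 -3.237 -2.388
v 4.684 -2.01 -1.014
v 4.203 -2.953 -2.599
v 4.462 -1.727 -1.225
v 3.828 -2.788 -2.676
v 4.088 -1.561 -1.302
v 3.419 -2.792 -2.595
v 3.679 -1.565 -1.221
v 3.106 -2.965 -2.381
v 3.365 -1.738 -1.007
v 2.987 -3.252 -2.102
v 3.247 -2.025 -0.728
v 3.102 -3.562 -1.847
v 3.362 -2.335 -0.474
v 3.413 -3.795 -1.697
v 3.672 -2.569 -0.323
v 3.821 -3.88 -1.699
v 4.081 -2.653 -0.326
v 3.367 2.237 2.15
v 2.894 2.77 2.852
v 2.153 2.581 1.071
v 1.68 3.113 1.773
v 4.08 3.427 1.727
v 3.607 3.959 2.429
v 2.866 3.77 0.648
v 2.393 4.303 1.35
v 1.518 2.297 -3.679
v 2.041 2.587 -4.024
v 2.144 3.373 -3.205
v 1.622 3.083 -2.861
v 1.632 2.781 -4.158
v 1.735 3.567 -3.339
v 1.17 2.748 -4.068
v 1.273 3.534 -3.249
v 0.871 2.504 -3.796
v 0.974 3.29 -2.977
v 0.875 2.163 -3.47
v 0.978 2.949 -2.651
v 1.18 1.885 -3.241
v 1.283 2.671 -2.422
v 1.643 1.8 -3.218
v 1.747 2.586 -2.399
v 2.048 1.947 -3.41
v 2.152 2.733 -2.591
v 2.205 2.258 -3.729
v 2.309 3.044 -2.91
f 1 38 17
f 38 12 41
f 17 41 6
f 38 41 17
f 1 17 13
f 17 6 18
f 13 18 2
f 17 18 13
f 1 13 22
f 13 2 23
f 22 23 8
f 13 23 22
f 1 22 34
f 22 8 37
f 34 37 11
f 22 37 34
f 1 34 38
f 34 11 42
f 38 42 12
f 34 42 38
f 2 18 29
f 18 6 32
f 29 32 10
f 18 32 29
f 6 41 19
f 41 12 40
f 19 40 5
f 41 40 19
f 12 42 39
f 42 11 35
f 39 35 3
f 42 35 39
f 11 37 36
f 37 8 24
f 36 24 7
f 37 24 36
f 8 23 28
f 23 2 25
f 28 25 9
f 23 25 28
f 4 30 16
f 30 10 31
f 16 31 5
f 30 31 16
f 4 16 14
f 16 5 15
f 14 15 3
f 16 15 14
f 4 14 21
f 14 3 20
f 21 20 7
f 14 20 21
f 4 21 26
f 21 7 27
f 26 27 9
f 21 27 26
f 4 26 30
f 26 9 33
f 30 33 10
f 26 33 30
f 5 31 19
f 31 10 32
f 19 32 6
f 31 32 19
f 3 15 39
f 15 5 40
f 39 40 12
f 15 40 39
f 7 20 36
f 20 3 35
f 36 35 11
f 20 35 36
f 9 27 28
f 27 7 24
f 28 24 8
f 27 24 28
f 10 33 29
f 33 9 25
f 29 25 2
f 33 25 29
f 44 43 47
f 44 47 45
f 45 47 48
f 45 48 46
f 47 43 49
f 47 49 48
f 48 49 50
f 48 50 46
f 49 43 51
f 49 51 50
f 50 51 52
f 50 52 46
f 51 43 53
f 51 53 52
f 52 53 54
f 52 54 46
f 53 43 55
f 53 55 54
f 54 55 56
f 54 56 46
f 55 43 57
f 55 57 56
f 56 57 58
f 56 58 46
f 57 43 59
f 57 59 58
f 58 59 60
f 58 60 46
f 59 43 61
f 59 61 60
f 60 61 62
f 60 62 46
f 61 43 63
f 61 63 62
f 62 63 64
f 62 64 46
f 63 43 65
f 63 65 64
f 64 65 66
f 64 66 46
f 65 43 44
f 65 44 66
f 66 44 45
f 66 45 46
f 68 70 67
f 71 68 67
f 67 70 69
f 69 71 67
f 68 74 70
f 72 68 71
f 72 74 68
f 70 74 69
f 73 71 69
f 69 74 73
f 73 72 71
f 74 72 73
f 76 75 79
f 76 79 77
f 77 79 80
f 77 80 78
f 79 75 81
f 79 81 80
f 80 81 82
f 80 82 78
f 81 75 83
f 81 83 82
f 82 83 84
f 82 84 78
f 83 75 85
f 83 85 84
f 84 85 86
f 84 86 78
f 85 75 87
f 85 87 86
f 86 87 88
f 86 88 78
f 87 75 89
f 87 89 88
f 88 89 90
f 88 90 78
f 89 75 91
f 89 91 90
f 90 91 92
f 90 92 78
f 91 75 93
f 91 93 92
f 92 93 94
f 92 94 78
f 93 75 76
f 93 76 94
f 94 76 77
f 94 77 78



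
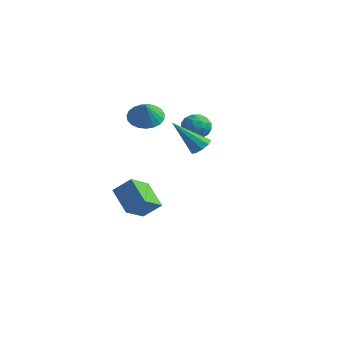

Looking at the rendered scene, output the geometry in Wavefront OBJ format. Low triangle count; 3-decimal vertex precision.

v -2.913 1.917 2.599
v -2.324 1.43 2.018
v -2.367 1.383 3.601
v -2.117 1.765 2.084
v -2.048 2.127 2.239
v -2.128 2.452 2.457
v -2.344 2.684 2.699
v -2.658 2.784 2.923
v -3.017 2.735 3.092
v -3.357 2.544 3.176
v -3.621 2.244 3.159
v -3.762 1.888 3.046
v -3.756 1.537 2.856
v -3.605 1.252 2.621
v -3.334 1.082 2.383
v -2.99 1.056 2.181
v -2.633 1.18 2.053
v 3.186 -0.07 2.626
v 3.667 -0.458 2.677
v 2.234 -1.05 4.154
v 3.725 -0.122 2.929
v 3.531 0.239 3.039
v 3.175 0.455 2.956
v 2.825 0.425 2.719
v 2.644 0.164 2.438
v 2.716 -0.207 2.245
v 3.009 -0.513 2.231
v 3.384 -0.613 2.401
v -2.428 1.283 -4.078
v -2.186 -0.089 -3.332
v -3.813 1.602 -3.04
v -3.571 0.23 -2.295
v -1.669 1.87 -3.245
v -1.427 0.498 -2.5
v -3.054 2.189 -2.208
v -2.812 0.817 -1.462
v -1.007 2.789 1.975
v -0.515 3.412 1.729
v -0.105 2.448 2.911
v 0.387 3.071 2.665
v -0.331 3.235 3.048
v -0.889 3.446 2.47
v 0.269 2.414 2.17
v -0.289 2.625 1.592
v 0.273 3.18 1.849
v -0.098 3.688 2.392
v -0.522 2.172 2.248
v -0.893 2.68 2.791
v -0.84 3.131 1.77
v 0.22 2.729 2.87
v -0.202 2.826 3.096
v 0.087 3.192 2.951
v -1.06 3.151 2.206
v -0.771 3.517 2.061
v -0.663 3.413 2.836
v 0.151 2.343 2.579
v 0.44 2.709 2.434
v -0.707 2.668 1.689
v -0.418 3.034 1.544
v 0.043 2.447 1.804
v -0.088 3.361 1.696
v 0.442 3.16 2.246
v 0.373 2.774 1.955
v 0.045 2.898 1.615
v -0.306 3.659 2.015
v 0.224 3.458 2.565
v -0.198 3.555 2.791
v -0.526 3.679 2.451
v 0.157 3.522 2.086
v -0.844 2.402 2.075
v -0.314 2.201 2.625
v -0.094 2.181 2.189
v -0.422 2.305 1.849
v -1.062 2.7 2.394
v -0.532 2.499 2.944
v -0.665 2.962 3.025
v -0.993 3.086 2.685
v -0.777 2.338 2.554
f 2 1 4
f 2 4 3
f 4 1 5
f 4 5 3
f 5 1 6
f 5 6 3
f 6 1 7
f 6 7 3
f 7 1 8
f 7 8 3
f 8 1 9
f 8 9 3
f 9 1 10
f 9 10 3
f 10 1 11
f 10 11 3
f 11 1 12
f 11 12 3
f 12 1 13
f 12 13 3
f 13 1 14
f 13 14 3
f 14 1 15
f 14 15 3
f 15 1 16
f 15 16 3
f 16 1 17
f 16 17 3
f 17 1 2
f 17 2 3
f 19 18 21
f 19 21 20
f 21 18 22
f 21 22 20
f 22 18 23
f 22 23 20
f 23 18 24
f 23 24 20
f 24 18 25
f 24 25 20
f 25 18 26
f 25 26 20
f 26 18 27
f 26 27 20
f 27 18 28
f 27 28 20
f 28 18 19
f 28 19 20
f 30 32 29
f 33 30 29
f 29 32 31
f 31 33 29
f 30 36 32
f 34 30 33
f 34 36 30
f 32 36 31
f 35 33 31
f 31 36 35
f 35 34 33
f 36 34 35
f 37 74 53
f 74 48 77
f 53 77 42
f 74 77 53
f 37 53 49
f 53 42 54
f 49 54 38
f 53 54 49
f 37 49 58
f 49 38 59
f 58 59 44
f 49 59 58
f 37 58 70
f 58 44 73
f 70 73 47
f 58 73 70
f 37 70 74
f 70 47 78
f 74 78 48
f 70 78 74
f 38 54 65
f 54 42 68
f 65 68 46
f 54 68 65
f 42 77 55
f 77 48 76
f 55 76 41
f 77 76 55
f 48 78 75
f 78 47 71
f 75 71 39
f 78 71 75
f 47 73 72
f 73 44 60
f 72 60 43
f 73 60 72
f 44 59 64
f 59 38 61
f 64 61 45
f 59 61 64
f 40 66 52
f 66 46 67
f 52 67 41
f 66 67 52
f 40 52 50
f 52 41 51
f 50 51 39
f 52 51 50
f 40 50 57
f 50 39 56
f 57 56 43
f 50 56 57
f 40 57 62
f 57 43 63
f 62 63 45
f 57 63 62
f 40 62 66
f 62 45 69
f 66 69 46
f 62 69 66
f 41 67 55
f 67 46 68
f 55 68 42
f 67 68 55
f 39 51 75
f 51 41 76
f 75 76 48
f 51 76 75
f 43 56 72
f 56 39 71
f 72 71 47
f 56 71 72
f 45 63 64
f 63 43 60
f 64 60 44
f 63 60 64
f 46 69 65
f 69 45 61
f 65 61 38
f 69 61 65



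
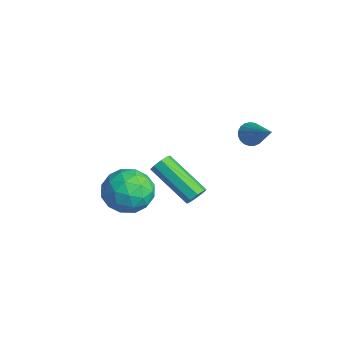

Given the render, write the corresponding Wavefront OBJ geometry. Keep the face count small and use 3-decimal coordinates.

v -2.707 0.095 -3.806
v -2.547 0.357 -3.386
v -4.193 -0.513 -2.215
v -4.353 -0.775 -2.634
v -2.809 0.563 -3.603
v -4.456 -0.307 -2.431
v -3.012 0.494 -3.939
v -4.659 -0.376 -2.767
v -3.036 0.192 -4.196
v -4.682 -0.678 -3.025
v -2.867 -0.167 -4.225
v -4.513 -1.037 -3.054
v -2.604 -0.373 -4.009
v -4.251 -1.243 -2.837
v -2.401 -0.304 -3.673
v -4.048 -1.174 -2.501
v -2.378 -0.002 -3.415
v -4.024 -0.872 -2.244
v -1.233 1.703 0.493
v -0.912 1.488 0.087
v 0.193 1.877 1.527
v -0.905 1.716 0.039
v -0.955 1.942 0.069
v -1.053 2.126 0.173
v -1.182 2.237 0.332
v -1.319 2.255 0.519
v -1.442 2.178 0.701
v -1.529 2.019 0.848
v -1.564 1.805 0.932
v -1.542 1.574 0.941
v -1.467 1.364 0.873
v -1.351 1.214 0.738
v -1.215 1.147 0.562
v -1.082 1.177 0.373
v -0.975 1.298 0.205
v -1.471 -2.205 -1.478
v -1.137 -2.687 -2.413
v -2.243 -3.733 -0.967
v -1.909 -4.215 -1.902
v -1.17 -3.932 -1.133
v -0.693 -2.988 -1.448
v -2.687 -3.432 -1.932
v -2.21 -2.488 -2.247
v -1.889 -3.445 -2.694
v -0.951 -3.754 -2.2
v -2.429 -2.666 -1.18
v -1.491 -2.975 -0.686
v -1.236 -2.312 -1.99
v -2.144 -4.108 -1.39
v -1.71 -3.942 -0.937
v -1.513 -4.225 -1.487
v -0.975 -2.489 -1.423
v -0.779 -2.772 -1.973
v -0.798 -3.504 -1.22
v -2.601 -3.648 -1.407
v -2.405 -3.931 -1.957
v -1.867 -2.195 -1.893
v -1.67 -2.478 -2.443
v -2.582 -2.916 -2.16
v -1.482 -3.041 -2.705
v -1.936 -3.939 -2.405
v -2.393 -3.479 -2.422
v -2.112 -2.924 -2.608
v -0.93 -3.223 -2.415
v -1.385 -4.121 -2.114
v -0.95 -3.954 -1.662
v -0.669 -3.4 -1.848
v -1.373 -3.668 -2.58
v -1.995 -2.299 -1.266
v -2.45 -3.197 -0.965
v -2.711 -3.02 -1.532
v -2.43 -2.466 -1.718
v -1.444 -2.481 -0.975
v -1.898 -3.379 -0.675
v -1.268 -3.496 -0.772
v -0.987 -2.941 -0.958
v -2.007 -2.752 -0.8
f 2 1 5
f 2 5 3
f 3 5 6
f 3 6 4
f 5 1 7
f 5 7 6
f 6 7 8
f 6 8 4
f 7 1 9
f 7 9 8
f 8 9 10
f 8 10 4
f 9 1 11
f 9 11 10
f 10 11 12
f 10 12 4
f 11 1 13
f 11 13 12
f 12 13 14
f 12 14 4
f 13 1 15
f 13 15 14
f 14 15 16
f 14 16 4
f 15 1 17
f 15 17 16
f 16 17 18
f 16 18 4
f 17 1 2
f 17 2 18
f 18 2 3
f 18 3 4
f 20 19 22
f 20 22 21
f 22 19 23
f 22 23 21
f 23 19 24
f 23 24 21
f 24 19 25
f 24 25 21
f 25 19 26
f 25 26 21
f 26 19 27
f 26 27 21
f 27 19 28
f 27 28 21
f 28 19 29
f 28 29 21
f 29 19 30
f 29 30 21
f 30 19 31
f 30 31 21
f 31 19 32
f 31 32 21
f 32 19 33
f 32 33 21
f 33 19 34
f 33 34 21
f 34 19 35
f 34 35 21
f 35 19 20
f 35 20 21
f 36 73 52
f 73 47 76
f 52 76 41
f 73 76 52
f 36 52 48
f 52 41 53
f 48 53 37
f 52 53 48
f 36 48 57
f 48 37 58
f 57 58 43
f 48 58 57
f 36 57 69
f 57 43 72
f 69 72 46
f 57 72 69
f 36 69 73
f 69 46 77
f 73 77 47
f 69 77 73
f 37 53 64
f 53 41 67
f 64 67 45
f 53 67 64
f 41 76 54
f 76 47 75
f 54 75 40
f 76 75 54
f 47 77 74
f 77 46 70
f 74 70 38
f 77 70 74
f 46 72 71
f 72 43 59
f 71 59 42
f 72 59 71
f 43 58 63
f 58 37 60
f 63 60 44
f 58 60 63
f 39 65 51
f 65 45 66
f 51 66 40
f 65 66 51
f 39 51 49
f 51 40 50
f 49 50 38
f 51 50 49
f 39 49 56
f 49 38 55
f 56 55 42
f 49 55 56
f 39 56 61
f 56 42 62
f 61 62 44
f 56 62 61
f 39 61 65
f 61 44 68
f 65 68 45
f 61 68 65
f 40 66 54
f 66 45 67
f 54 67 41
f 66 67 54
f 38 50 74
f 50 40 75
f 74 75 47
f 50 75 74
f 42 55 71
f 55 38 70
f 71 70 46
f 55 70 71
f 44 62 63
f 62 42 59
f 63 59 43
f 62 59 63
f 45 68 64
f 68 44 60
f 64 60 37
f 68 60 64



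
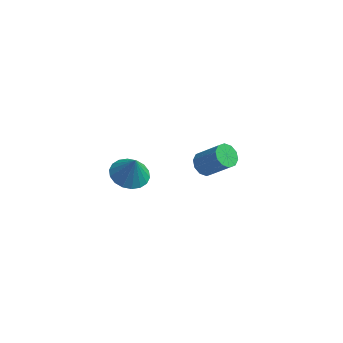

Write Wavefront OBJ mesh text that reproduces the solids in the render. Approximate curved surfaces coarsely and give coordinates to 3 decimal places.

v -2.89 -3.086 3.404
v -2.101 -3.373 3.178
v -2.61 -3.174 4.496
v -2.051 -2.989 3.196
v -2.168 -2.625 3.256
v -2.428 -2.352 3.344
v -2.779 -2.224 3.445
v -3.153 -2.268 3.538
v -3.474 -2.473 3.604
v -3.68 -2.8 3.631
v -3.73 -3.183 3.613
v -3.613 -3.548 3.553
v -3.353 -3.821 3.465
v -3.001 -3.948 3.364
v -2.628 -3.905 3.271
v -2.306 -3.7 3.205
v -0.742 2.654 -1.726
v -0.383 3.155 -1.933
v 0.68 2.887 -0.741
v 0.322 2.386 -0.534
v -0.648 3.295 -1.665
v 0.415 3.026 -0.473
v -0.949 3.189 -1.421
v 0.114 2.921 -0.228
v -1.171 2.879 -1.293
v -0.107 2.611 -0.101
v -1.228 2.484 -1.33
v -0.165 2.215 -0.138
v -1.1 2.153 -1.519
v -0.037 1.885 -0.327
v -0.835 2.014 -1.787
v 0.228 1.745 -0.595
v -0.534 2.119 -2.032
v 0.529 1.851 -0.839
v -0.313 2.429 -2.159
v 0.751 2.161 -0.967
v -0.255 2.825 -2.122
v 0.808 2.556 -0.93
f 2 1 4
f 2 4 3
f 4 1 5
f 4 5 3
f 5 1 6
f 5 6 3
f 6 1 7
f 6 7 3
f 7 1 8
f 7 8 3
f 8 1 9
f 8 9 3
f 9 1 10
f 9 10 3
f 10 1 11
f 10 11 3
f 11 1 12
f 11 12 3
f 12 1 13
f 12 13 3
f 13 1 14
f 13 14 3
f 14 1 15
f 14 15 3
f 15 1 16
f 15 16 3
f 16 1 2
f 16 2 3
f 18 17 21
f 18 21 19
f 19 21 22
f 19 22 20
f 21 17 23
f 21 23 22
f 22 23 24
f 22 24 20
f 23 17 25
f 23 25 24
f 24 25 26
f 24 26 20
f 25 17 27
f 25 27 26
f 26 27 28
f 26 28 20
f 27 17 29
f 27 29 28
f 28 29 30
f 28 30 20
f 29 17 31
f 29 31 30
f 30 31 32
f 30 32 20
f 31 17 33
f 31 33 32
f 32 33 34
f 32 34 20
f 33 17 35
f 33 35 34
f 34 35 36
f 34 36 20
f 35 17 37
f 35 37 36
f 36 37 38
f 36 38 20
f 37 17 18
f 37 18 38
f 38 18 19
f 38 19 20



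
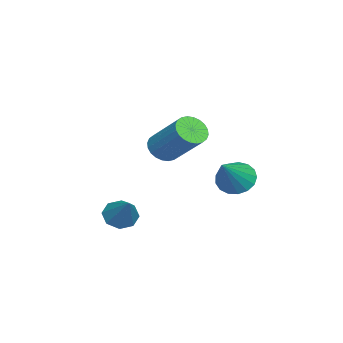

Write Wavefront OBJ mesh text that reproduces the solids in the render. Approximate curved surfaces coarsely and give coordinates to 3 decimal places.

v -2.66 -3.107 -3.775
v -2.162 -3.462 -4.021
v -1.72 -2.513 -2.725
v -2.203 -3.009 -4.24
v -2.512 -2.613 -4.187
v -2.908 -2.506 -3.893
v -3.159 -2.751 -3.529
v -3.118 -3.205 -3.31
v -2.809 -3.601 -3.363
v -2.413 -3.707 -3.658
v -2.337 -1.484 -0.266
v -1.984 -1.227 -0.72
v -1.25 -0.059 0.512
v -1.603 -0.316 0.966
v -2.186 -1.088 -0.732
v -1.452 0.081 0.5
v -2.411 -1.009 -0.673
v -1.677 0.16 0.559
v -2.625 -1.002 -0.552
v -1.891 0.166 0.68
v -2.795 -1.069 -0.387
v -2.061 0.1 0.845
v -2.895 -1.199 -0.204
v -2.161 -0.03 1.028
v -2.911 -1.372 -0.03
v -2.176 -0.204 1.201
v -2.839 -1.563 0.107
v -2.104 -0.394 1.339
v -2.69 -1.741 0.188
v -1.956 -0.573 1.42
v -2.488 -1.881 0.2
v -1.754 -0.712 1.432
v -2.263 -1.96 0.141
v -1.529 -0.791 1.373
v -2.049 -1.966 0.02
v -1.315 -0.798 1.252
v -1.879 -1.9 -0.145
v -1.145 -0.731 1.087
v -1.779 -1.77 -0.328
v -1.045 -0.601 0.904
v -1.764 -1.596 -0.501
v -1.029 -0.428 0.73
v -1.836 -1.406 -0.639
v -1.101 -0.237 0.593
v -4.41 0.525 -2.356
v -4.07 0.045 -2.822
v -3.07 0.335 -1.184
v -3.941 0.366 -2.919
v -3.919 0.723 -2.886
v -4.009 1.034 -2.732
v -4.191 1.229 -2.492
v -4.424 1.262 -2.221
v -4.653 1.127 -1.98
v -4.827 0.853 -1.826
v -4.905 0.504 -1.792
v -4.87 0.16 -1.888
v -4.729 -0.1 -2.091
v -4.516 -0.218 -2.355
v -4.278 -0.165 -2.618
f 2 1 4
f 2 4 3
f 4 1 5
f 4 5 3
f 5 1 6
f 5 6 3
f 6 1 7
f 6 7 3
f 7 1 8
f 7 8 3
f 8 1 9
f 8 9 3
f 9 1 10
f 9 10 3
f 10 1 2
f 10 2 3
f 12 11 15
f 12 15 13
f 13 15 16
f 13 16 14
f 15 11 17
f 15 17 16
f 16 17 18
f 16 18 14
f 17 11 19
f 17 19 18
f 18 19 20
f 18 20 14
f 19 11 21
f 19 21 20
f 20 21 22
f 20 22 14
f 21 11 23
f 21 23 22
f 22 23 24
f 22 24 14
f 23 11 25
f 23 25 24
f 24 25 26
f 24 26 14
f 25 11 27
f 25 27 26
f 26 27 28
f 26 28 14
f 27 11 29
f 27 29 28
f 28 29 30
f 28 30 14
f 29 11 31
f 29 31 30
f 30 31 32
f 30 32 14
f 31 11 33
f 31 33 32
f 32 33 34
f 32 34 14
f 33 11 35
f 33 35 34
f 34 35 36
f 34 36 14
f 35 11 37
f 35 37 36
f 36 37 38
f 36 38 14
f 37 11 39
f 37 39 38
f 38 39 40
f 38 40 14
f 39 11 41
f 39 41 40
f 40 41 42
f 40 42 14
f 41 11 43
f 41 43 42
f 42 43 44
f 42 44 14
f 43 11 12
f 43 12 44
f 44 12 13
f 44 13 14
f 46 45 48
f 46 48 47
f 48 45 49
f 48 49 47
f 49 45 50
f 49 50 47
f 50 45 51
f 50 51 47
f 51 45 52
f 51 52 47
f 52 45 53
f 52 53 47
f 53 45 54
f 53 54 47
f 54 45 55
f 54 55 47
f 55 45 56
f 55 56 47
f 56 45 57
f 56 57 47
f 57 45 58
f 57 58 47
f 58 45 59
f 58 59 47
f 59 45 46
f 59 46 47



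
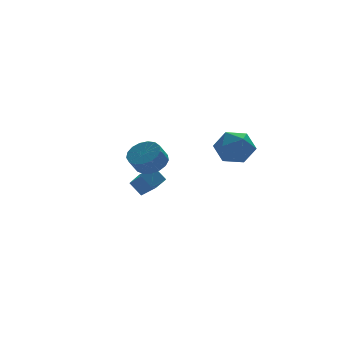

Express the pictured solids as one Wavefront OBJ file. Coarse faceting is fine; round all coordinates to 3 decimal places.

v 0.543 -2.957 0.214
v 1.555 -2.57 0.473
v 1.245 -4.59 -0.093
v 2.257 -4.203 0.166
v 1.48 -4.306 0.958
v 1.046 -3.297 1.148
v 1.754 -3.863 -0.768
v 1.32 -2.854 -0.578
v 2.304 -3.13 -0.134
v 2.135 -3.404 0.934
v 0.665 -3.756 -0.554
v 0.496 -4.03 0.514
v -1.479 -0.226 -1.454
v -0.715 -0.466 -1.002
v -1.276 -0.735 -0.195
v -2.041 -0.494 -0.646
v -0.769 -0.042 -0.899
v -1.331 -0.311 -0.091
v -0.986 0.341 -0.922
v -1.548 0.072 -0.115
v -1.316 0.593 -1.068
v -1.878 0.324 -0.26
v -1.683 0.658 -1.302
v -2.245 0.39 -0.494
v -2.004 0.521 -1.57
v -2.566 0.252 -0.762
v -2.204 0.213 -1.812
v -2.766 -0.056 -1.005
v -2.239 -0.196 -1.972
v -2.8 -0.465 -1.164
v -2.099 -0.612 -2.013
v -2.661 -0.881 -1.206
v -1.817 -0.939 -1.926
v -2.379 -1.208 -1.119
v -1.458 -1.102 -1.731
v -2.02 -1.371 -0.923
v -1.104 -1.065 -1.472
v -1.665 -1.334 -0.665
v -0.835 -0.836 -1.209
v -1.397 -1.105 -0.402
v -0.67 2.902 -4.922
v -0.688 1.595 -3.884
v -1.064 3.491 -4.188
v -1.082 2.183 -3.15
v 0.262 3.137 -4.61
v 0.244 1.829 -3.572
v -0.132 3.725 -3.876
v -0.15 2.418 -2.838
f 1 12 6
f 1 6 2
f 1 2 8
f 1 8 11
f 1 11 12
f 2 6 10
f 6 12 5
f 12 11 3
f 11 8 7
f 8 2 9
f 4 10 5
f 4 5 3
f 4 3 7
f 4 7 9
f 4 9 10
f 5 10 6
f 3 5 12
f 7 3 11
f 9 7 8
f 10 9 2
f 14 13 17
f 14 17 15
f 15 17 18
f 15 18 16
f 17 13 19
f 17 19 18
f 18 19 20
f 18 20 16
f 19 13 21
f 19 21 20
f 20 21 22
f 20 22 16
f 21 13 23
f 21 23 22
f 22 23 24
f 22 24 16
f 23 13 25
f 23 25 24
f 24 25 26
f 24 26 16
f 25 13 27
f 25 27 26
f 26 27 28
f 26 28 16
f 27 13 29
f 27 29 28
f 28 29 30
f 28 30 16
f 29 13 31
f 29 31 30
f 30 31 32
f 30 32 16
f 31 13 33
f 31 33 32
f 32 33 34
f 32 34 16
f 33 13 35
f 33 35 34
f 34 35 36
f 34 36 16
f 35 13 37
f 35 37 36
f 36 37 38
f 36 38 16
f 37 13 39
f 37 39 38
f 38 39 40
f 38 40 16
f 39 13 14
f 39 14 40
f 40 14 15
f 40 15 16
f 42 44 41
f 45 42 41
f 41 44 43
f 43 45 41
f 42 48 44
f 46 42 45
f 46 48 42
f 44 48 43
f 47 45 43
f 43 48 47
f 47 46 45
f 48 46 47



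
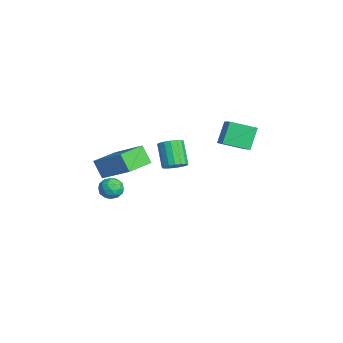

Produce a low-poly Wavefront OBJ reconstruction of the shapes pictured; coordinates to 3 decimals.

v -0.938 -2.688 0.053
v 0.433 -1.573 1.223
v -0.417 -2.351 -0.88
v 0.954 -1.235 0.291
v -0.014 -3.905 0.129
v 1.357 -2.789 1.3
v 0.507 -3.567 -0.803
v 1.878 -2.452 0.367
v -0.369 0.182 -0.93
v -0.041 0.666 -0.624
v -1.023 0.622 0.497
v -1.351 0.138 0.19
v -0.252 0.819 -0.802
v -1.234 0.775 0.318
v -0.49 0.826 -1.01
v -1.471 0.782 0.11
v -0.7 0.686 -1.2
v -1.681 0.641 -0.08
v -0.834 0.43 -1.328
v -1.816 0.386 -0.208
v -0.862 0.117 -1.364
v -1.844 0.073 -0.244
v -0.777 -0.18 -1.302
v -1.758 -0.224 -0.182
v -0.598 -0.395 -1.154
v -1.58 -0.439 -0.034
v -0.368 -0.477 -0.955
v -1.349 -0.522 0.166
v -0.137 -0.409 -0.75
v -1.119 -0.453 0.37
v 0.04 -0.205 -0.586
v -0.941 -0.249 0.534
v 0.124 0.088 -0.502
v -0.858 0.044 0.618
v 0.094 0.402 -0.515
v -0.887 0.358 0.605
v -2.332 -2.897 -2.952
v -2.045 -2.59 -3.504
v -1.315 -3.03 -2.496
v -1.028 -2.723 -3.048
v -1.413 -2.352 -2.607
v -2.042 -2.269 -2.889
v -1.318 -3.351 -3.111
v -1.947 -3.268 -3.393
v -1.418 -2.871 -3.603
v -1.477 -2.254 -3.291
v -1.883 -3.366 -2.709
v -1.942 -2.749 -2.397
v -2.278 -2.732 -3.268
v -1.082 -2.888 -2.732
v -1.308 -2.67 -2.473
v -1.14 -2.49 -2.798
v -2.276 -2.543 -2.906
v -2.107 -2.363 -3.231
v -1.736 -2.223 -2.704
v -1.253 -3.257 -2.769
v -1.084 -3.077 -3.094
v -2.22 -3.13 -3.202
v -2.052 -2.95 -3.527
v -1.624 -3.397 -3.296
v -1.741 -2.717 -3.651
v -1.143 -2.795 -3.383
v -1.313 -3.164 -3.42
v -1.683 -3.115 -3.585
v -1.775 -2.354 -3.467
v -1.177 -2.432 -3.2
v -1.404 -2.214 -2.94
v -1.773 -2.165 -3.106
v -1.407 -2.519 -3.525
v -2.183 -3.188 -2.8
v -1.585 -3.266 -2.533
v -1.587 -3.455 -2.894
v -1.956 -3.406 -3.06
v -2.217 -2.825 -2.617
v -1.619 -2.903 -2.349
v -1.677 -2.505 -2.415
v -2.047 -2.456 -2.58
v -1.953 -3.101 -2.475
v -1.653 4.312 0.616
v -1.936 2.989 1.046
v -0.225 4.269 1.422
v -0.508 2.946 1.851
v -1.032 3.814 -0.511
v -1.315 2.491 -0.082
v 0.396 3.771 0.294
v 0.113 2.448 0.724
f 2 4 1
f 5 2 1
f 1 4 3
f 3 5 1
f 2 8 4
f 6 2 5
f 6 8 2
f 4 8 3
f 7 5 3
f 3 8 7
f 7 6 5
f 8 6 7
f 10 9 13
f 10 13 11
f 11 13 14
f 11 14 12
f 13 9 15
f 13 15 14
f 14 15 16
f 14 16 12
f 15 9 17
f 15 17 16
f 16 17 18
f 16 18 12
f 17 9 19
f 17 19 18
f 18 19 20
f 18 20 12
f 19 9 21
f 19 21 20
f 20 21 22
f 20 22 12
f 21 9 23
f 21 23 22
f 22 23 24
f 22 24 12
f 23 9 25
f 23 25 24
f 24 25 26
f 24 26 12
f 25 9 27
f 25 27 26
f 26 27 28
f 26 28 12
f 27 9 29
f 27 29 28
f 28 29 30
f 28 30 12
f 29 9 31
f 29 31 30
f 30 31 32
f 30 32 12
f 31 9 33
f 31 33 32
f 32 33 34
f 32 34 12
f 33 9 35
f 33 35 34
f 34 35 36
f 34 36 12
f 35 9 10
f 35 10 36
f 36 10 11
f 36 11 12
f 37 74 53
f 74 48 77
f 53 77 42
f 74 77 53
f 37 53 49
f 53 42 54
f 49 54 38
f 53 54 49
f 37 49 58
f 49 38 59
f 58 59 44
f 49 59 58
f 37 58 70
f 58 44 73
f 70 73 47
f 58 73 70
f 37 70 74
f 70 47 78
f 74 78 48
f 70 78 74
f 38 54 65
f 54 42 68
f 65 68 46
f 54 68 65
f 42 77 55
f 77 48 76
f 55 76 41
f 77 76 55
f 48 78 75
f 78 47 71
f 75 71 39
f 78 71 75
f 47 73 72
f 73 44 60
f 72 60 43
f 73 60 72
f 44 59 64
f 59 38 61
f 64 61 45
f 59 61 64
f 40 66 52
f 66 46 67
f 52 67 41
f 66 67 52
f 40 52 50
f 52 41 51
f 50 51 39
f 52 51 50
f 40 50 57
f 50 39 56
f 57 56 43
f 50 56 57
f 40 57 62
f 57 43 63
f 62 63 45
f 57 63 62
f 40 62 66
f 62 45 69
f 66 69 46
f 62 69 66
f 41 67 55
f 67 46 68
f 55 68 42
f 67 68 55
f 39 51 75
f 51 41 76
f 75 76 48
f 51 76 75
f 43 56 72
f 56 39 71
f 72 71 47
f 56 71 72
f 45 63 64
f 63 43 60
f 64 60 44
f 63 60 64
f 46 69 65
f 69 45 61
f 65 61 38
f 69 61 65
f 80 82 79
f 83 80 79
f 79 82 81
f 81 83 79
f 80 86 82
f 84 80 83
f 84 86 80
f 82 86 81
f 85 83 81
f 81 86 85
f 85 84 83
f 86 84 85



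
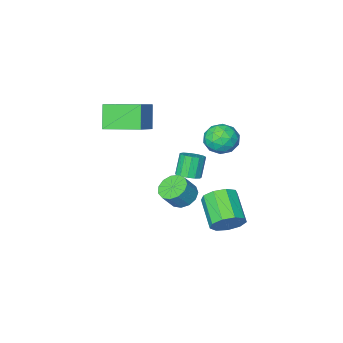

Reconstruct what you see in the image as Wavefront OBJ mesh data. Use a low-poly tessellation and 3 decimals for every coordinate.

v -2.933 1.437 -2.727
v -2.058 1.365 -2.422
v -2.512 -0.189 -1.487
v -3.387 -0.117 -1.793
v -2.403 1.711 -2.014
v -2.857 0.157 -1.079
v -2.996 1.929 -1.94
v -3.45 0.374 -1.006
v -3.56 1.917 -2.235
v -4.014 0.362 -1.3
v -3.83 1.68 -2.76
v -4.284 0.125 -1.825
v -3.681 1.33 -3.27
v -4.135 -0.225 -2.335
v -3.182 1.03 -3.526
v -3.636 -0.525 -2.591
v -2.566 0.921 -3.408
v -3.02 -0.634 -2.473
v -2.122 1.053 -2.972
v -2.576 -0.501 -2.037
v -1.476 -3.265 3.713
v -0.323 -2.386 4.581
v -1.058 -2.584 2.467
v 0.095 -1.705 3.335
v -0.155 -4.675 3.385
v 0.998 -3.796 4.253
v 0.263 -3.994 2.139
v 1.416 -3.115 3.007
v -3.808 0.622 3.13
v -3.452 1.09 2.401
v -2.408 0.35 3.639
v -2.052 0.818 2.91
v -2.519 1.278 3.579
v -3.384 1.445 3.264
v -2.476 -0.005 2.776
v -3.341 0.162 2.461
v -2.629 0.702 2.183
v -2.656 1.495 2.679
v -3.204 -0.055 3.361
v -3.231 0.738 3.857
v -3.753 0.879 2.721
v -2.107 0.561 3.319
v -2.381 0.831 3.712
v -2.173 1.106 3.284
v -3.713 1.089 3.228
v -3.504 1.364 2.8
v -2.955 1.474 3.492
v -2.356 0.076 3.24
v -2.147 0.351 2.812
v -3.687 0.334 2.756
v -3.479 0.609 2.328
v -2.905 -0.034 2.548
v -3.06 0.927 2.164
v -2.237 0.767 2.463
v -2.486 0.283 2.384
v -2.995 0.382 2.199
v -3.076 1.393 2.456
v -2.253 1.233 2.755
v -2.527 1.503 3.148
v -3.036 1.602 2.963
v -2.592 1.165 2.327
v -3.607 0.207 3.285
v -2.784 0.047 3.584
v -2.824 -0.162 3.077
v -3.333 -0.063 2.892
v -3.623 0.673 3.577
v -2.8 0.513 3.876
v -2.865 1.058 3.841
v -3.374 1.157 3.656
v -3.268 0.275 3.713
v -1.214 0.516 0.877
v -0.666 0.696 1.155
v -1.118 0.363 2.261
v -1.666 0.184 1.983
v -0.88 0.986 1.155
v -1.332 0.654 2.261
v -1.2 1.128 1.067
v -1.652 0.795 2.173
v -1.525 1.075 0.918
v -1.976 0.742 2.024
v -1.75 0.844 0.757
v -2.202 0.512 1.863
v -1.806 0.51 0.634
v -2.258 0.177 1.739
v -1.674 0.178 0.588
v -2.125 -0.155 1.693
v -1.395 -0.047 0.633
v -1.847 -0.38 1.739
v -1.06 -0.093 0.757
v -1.511 -0.426 1.863
v -0.773 0.055 0.918
v -1.225 -0.278 2.024
v -0.626 0.349 1.067
v -1.078 0.016 2.173
v -0.094 1.931 0.767
v 0.526 2.063 0.312
v 1.153 2.101 1.178
v 0.534 1.969 1.633
v 0.361 2.457 0.414
v 0.988 2.496 1.28
v 0.051 2.684 0.628
v 0.679 2.723 1.494
v -0.304 2.672 0.886
v 0.324 2.711 1.752
v -0.593 2.425 1.107
v 0.035 2.463 1.972
v -0.723 2.02 1.219
v -0.095 2.059 2.085
v -0.654 1.588 1.188
v -0.026 1.626 2.054
v -0.406 1.264 1.024
v 0.221 1.302 1.889
v -0.06 1.151 0.777
v 0.568 1.19 1.643
v 0.276 1.287 0.528
v 0.903 1.325 1.394
v 0.494 1.626 0.355
v 1.122 1.665 1.22
f 2 1 5
f 2 5 3
f 3 5 6
f 3 6 4
f 5 1 7
f 5 7 6
f 6 7 8
f 6 8 4
f 7 1 9
f 7 9 8
f 8 9 10
f 8 10 4
f 9 1 11
f 9 11 10
f 10 11 12
f 10 12 4
f 11 1 13
f 11 13 12
f 12 13 14
f 12 14 4
f 13 1 15
f 13 15 14
f 14 15 16
f 14 16 4
f 15 1 17
f 15 17 16
f 16 17 18
f 16 18 4
f 17 1 19
f 17 19 18
f 18 19 20
f 18 20 4
f 19 1 2
f 19 2 20
f 20 2 3
f 20 3 4
f 22 24 21
f 25 22 21
f 21 24 23
f 23 25 21
f 22 28 24
f 26 22 25
f 26 28 22
f 24 28 23
f 27 25 23
f 23 28 27
f 27 26 25
f 28 26 27
f 29 66 45
f 66 40 69
f 45 69 34
f 66 69 45
f 29 45 41
f 45 34 46
f 41 46 30
f 45 46 41
f 29 41 50
f 41 30 51
f 50 51 36
f 41 51 50
f 29 50 62
f 50 36 65
f 62 65 39
f 50 65 62
f 29 62 66
f 62 39 70
f 66 70 40
f 62 70 66
f 30 46 57
f 46 34 60
f 57 60 38
f 46 60 57
f 34 69 47
f 69 40 68
f 47 68 33
f 69 68 47
f 40 70 67
f 70 39 63
f 67 63 31
f 70 63 67
f 39 65 64
f 65 36 52
f 64 52 35
f 65 52 64
f 36 51 56
f 51 30 53
f 56 53 37
f 51 53 56
f 32 58 44
f 58 38 59
f 44 59 33
f 58 59 44
f 32 44 42
f 44 33 43
f 42 43 31
f 44 43 42
f 32 42 49
f 42 31 48
f 49 48 35
f 42 48 49
f 32 49 54
f 49 35 55
f 54 55 37
f 49 55 54
f 32 54 58
f 54 37 61
f 58 61 38
f 54 61 58
f 33 59 47
f 59 38 60
f 47 60 34
f 59 60 47
f 31 43 67
f 43 33 68
f 67 68 40
f 43 68 67
f 35 48 64
f 48 31 63
f 64 63 39
f 48 63 64
f 37 55 56
f 55 35 52
f 56 52 36
f 55 52 56
f 38 61 57
f 61 37 53
f 57 53 30
f 61 53 57
f 72 71 75
f 72 75 73
f 73 75 76
f 73 76 74
f 75 71 77
f 75 77 76
f 76 77 78
f 76 78 74
f 77 71 79
f 77 79 78
f 78 79 80
f 78 80 74
f 79 71 81
f 79 81 80
f 80 81 82
f 80 82 74
f 81 71 83
f 81 83 82
f 82 83 84
f 82 84 74
f 83 71 85
f 83 85 84
f 84 85 86
f 84 86 74
f 85 71 87
f 85 87 86
f 86 87 88
f 86 88 74
f 87 71 89
f 87 89 88
f 88 89 90
f 88 90 74
f 89 71 91
f 89 91 90
f 90 91 92
f 90 92 74
f 91 71 93
f 91 93 92
f 92 93 94
f 92 94 74
f 93 71 72
f 93 72 94
f 94 72 73
f 94 73 74
f 96 95 99
f 96 99 97
f 97 99 100
f 97 100 98
f 99 95 101
f 99 101 100
f 100 101 102
f 100 102 98
f 101 95 103
f 101 103 102
f 102 103 104
f 102 104 98
f 103 95 105
f 103 105 104
f 104 105 106
f 104 106 98
f 105 95 107
f 105 107 106
f 106 107 108
f 106 108 98
f 107 95 109
f 107 109 108
f 108 109 110
f 108 110 98
f 109 95 111
f 109 111 110
f 110 111 112
f 110 112 98
f 111 95 113
f 111 113 112
f 112 113 114
f 112 114 98
f 113 95 115
f 113 115 114
f 114 115 116
f 114 116 98
f 115 95 117
f 115 117 116
f 116 117 118
f 116 118 98
f 117 95 96
f 117 96 118
f 118 96 97
f 118 97 98



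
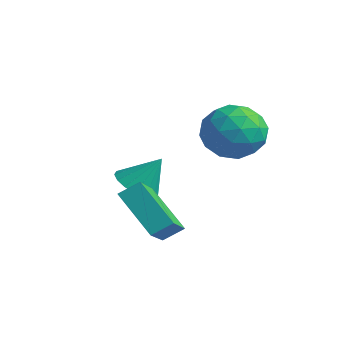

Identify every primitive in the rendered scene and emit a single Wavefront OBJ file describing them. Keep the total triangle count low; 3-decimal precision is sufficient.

v -3.163 0.99 -0.401
v -2.819 1.671 0.076
v -1.568 1.116 -1.73
v -1.224 1.797 -1.253
v -2.096 -0.357 0.753
v -1.752 0.324 1.23
v -0.501 -0.231 -0.576
v -0.157 0.45 -0.099
v -3.824 1.757 -0.155
v -3.229 2.229 -0.674
v -3.296 2.463 1.095
v -3.588 2.485 -0.666
v -4.001 2.573 -0.541
v -4.374 2.475 -0.328
v -4.62 2.212 -0.075
v -4.685 1.845 0.159
v -4.552 1.458 0.322
v -4.253 1.139 0.375
v -3.855 0.962 0.307
v -3.451 0.967 0.133
v -3.132 1.153 -0.107
v -2.972 1.478 -0.358
v -3.007 1.866 -0.563
v -0.961 4.738 2.043
v -0.013 4.219 2.653
v -2.227 3.441 2.907
v -1.279 2.922 3.517
v -1.649 4.071 3.807
v -0.867 4.872 3.273
v -1.373 2.788 2.287
v -0.591 3.589 1.753
v -0.268 3.014 2.804
v -0.439 3.806 3.743
v -1.801 3.854 1.817
v -1.972 4.646 2.756
v -0.376 4.592 2.272
v -1.864 3.068 3.288
v -2.082 3.743 3.458
v -1.525 3.438 3.817
v -0.878 4.976 2.636
v -0.321 4.671 2.995
v -1.282 4.584 3.673
v -1.919 2.989 2.565
v -1.362 2.684 2.924
v -0.715 4.222 1.743
v -0.158 3.917 2.102
v -0.958 3.076 1.887
v 0.031 3.579 2.719
v -0.713 2.817 3.227
v -0.768 2.738 2.504
v -0.308 3.209 2.19
v -0.069 4.045 3.271
v -0.813 3.283 3.779
v -1.031 3.958 3.95
v -0.571 4.429 3.636
v -0.219 3.336 3.36
v -1.427 4.377 1.781
v -2.171 3.615 2.289
v -1.669 3.231 1.924
v -1.209 3.702 1.61
v -1.527 4.843 2.333
v -2.271 4.081 2.841
v -1.932 4.451 3.37
v -1.472 4.922 3.056
v -2.021 4.324 2.2
f 2 4 1
f 5 2 1
f 1 4 3
f 3 5 1
f 2 8 4
f 6 2 5
f 6 8 2
f 4 8 3
f 7 5 3
f 3 8 7
f 7 6 5
f 8 6 7
f 10 9 12
f 10 12 11
f 12 9 13
f 12 13 11
f 13 9 14
f 13 14 11
f 14 9 15
f 14 15 11
f 15 9 16
f 15 16 11
f 16 9 17
f 16 17 11
f 17 9 18
f 17 18 11
f 18 9 19
f 18 19 11
f 19 9 20
f 19 20 11
f 20 9 21
f 20 21 11
f 21 9 22
f 21 22 11
f 22 9 23
f 22 23 11
f 23 9 10
f 23 10 11
f 24 61 40
f 61 35 64
f 40 64 29
f 61 64 40
f 24 40 36
f 40 29 41
f 36 41 25
f 40 41 36
f 24 36 45
f 36 25 46
f 45 46 31
f 36 46 45
f 24 45 57
f 45 31 60
f 57 60 34
f 45 60 57
f 24 57 61
f 57 34 65
f 61 65 35
f 57 65 61
f 25 41 52
f 41 29 55
f 52 55 33
f 41 55 52
f 29 64 42
f 64 35 63
f 42 63 28
f 64 63 42
f 35 65 62
f 65 34 58
f 62 58 26
f 65 58 62
f 34 60 59
f 60 31 47
f 59 47 30
f 60 47 59
f 31 46 51
f 46 25 48
f 51 48 32
f 46 48 51
f 27 53 39
f 53 33 54
f 39 54 28
f 53 54 39
f 27 39 37
f 39 28 38
f 37 38 26
f 39 38 37
f 27 37 44
f 37 26 43
f 44 43 30
f 37 43 44
f 27 44 49
f 44 30 50
f 49 50 32
f 44 50 49
f 27 49 53
f 49 32 56
f 53 56 33
f 49 56 53
f 28 54 42
f 54 33 55
f 42 55 29
f 54 55 42
f 26 38 62
f 38 28 63
f 62 63 35
f 38 63 62
f 30 43 59
f 43 26 58
f 59 58 34
f 43 58 59
f 32 50 51
f 50 30 47
f 51 47 31
f 50 47 51
f 33 56 52
f 56 32 48
f 52 48 25
f 56 48 52

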